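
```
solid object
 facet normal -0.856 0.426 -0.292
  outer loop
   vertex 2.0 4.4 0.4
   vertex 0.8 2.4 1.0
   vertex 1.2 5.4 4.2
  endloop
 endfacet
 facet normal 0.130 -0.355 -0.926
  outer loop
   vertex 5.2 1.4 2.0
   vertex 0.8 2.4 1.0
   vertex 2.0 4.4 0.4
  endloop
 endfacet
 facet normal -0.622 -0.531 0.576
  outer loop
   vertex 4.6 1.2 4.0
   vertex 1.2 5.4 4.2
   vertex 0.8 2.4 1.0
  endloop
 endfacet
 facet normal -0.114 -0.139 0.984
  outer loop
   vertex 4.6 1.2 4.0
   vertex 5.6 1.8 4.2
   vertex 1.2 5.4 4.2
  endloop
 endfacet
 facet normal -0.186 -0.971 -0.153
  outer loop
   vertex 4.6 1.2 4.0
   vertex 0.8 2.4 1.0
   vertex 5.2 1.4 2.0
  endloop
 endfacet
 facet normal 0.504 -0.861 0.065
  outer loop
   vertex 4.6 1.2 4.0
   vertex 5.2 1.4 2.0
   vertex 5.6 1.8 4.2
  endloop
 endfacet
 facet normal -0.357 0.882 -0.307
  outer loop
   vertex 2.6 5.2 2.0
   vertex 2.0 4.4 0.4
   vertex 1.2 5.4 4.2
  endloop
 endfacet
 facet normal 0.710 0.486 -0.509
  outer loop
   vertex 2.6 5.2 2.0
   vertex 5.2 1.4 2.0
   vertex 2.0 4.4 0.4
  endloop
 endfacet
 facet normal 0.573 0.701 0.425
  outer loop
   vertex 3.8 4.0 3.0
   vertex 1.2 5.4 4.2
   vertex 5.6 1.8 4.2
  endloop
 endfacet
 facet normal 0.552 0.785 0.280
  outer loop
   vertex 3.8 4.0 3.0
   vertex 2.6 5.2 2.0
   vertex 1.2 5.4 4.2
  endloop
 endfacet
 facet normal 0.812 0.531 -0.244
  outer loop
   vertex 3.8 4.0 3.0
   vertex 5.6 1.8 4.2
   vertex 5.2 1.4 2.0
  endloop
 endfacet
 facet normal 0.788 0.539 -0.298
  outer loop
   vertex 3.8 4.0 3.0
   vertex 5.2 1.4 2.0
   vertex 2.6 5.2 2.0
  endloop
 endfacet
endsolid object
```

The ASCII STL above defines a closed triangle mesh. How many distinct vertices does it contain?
8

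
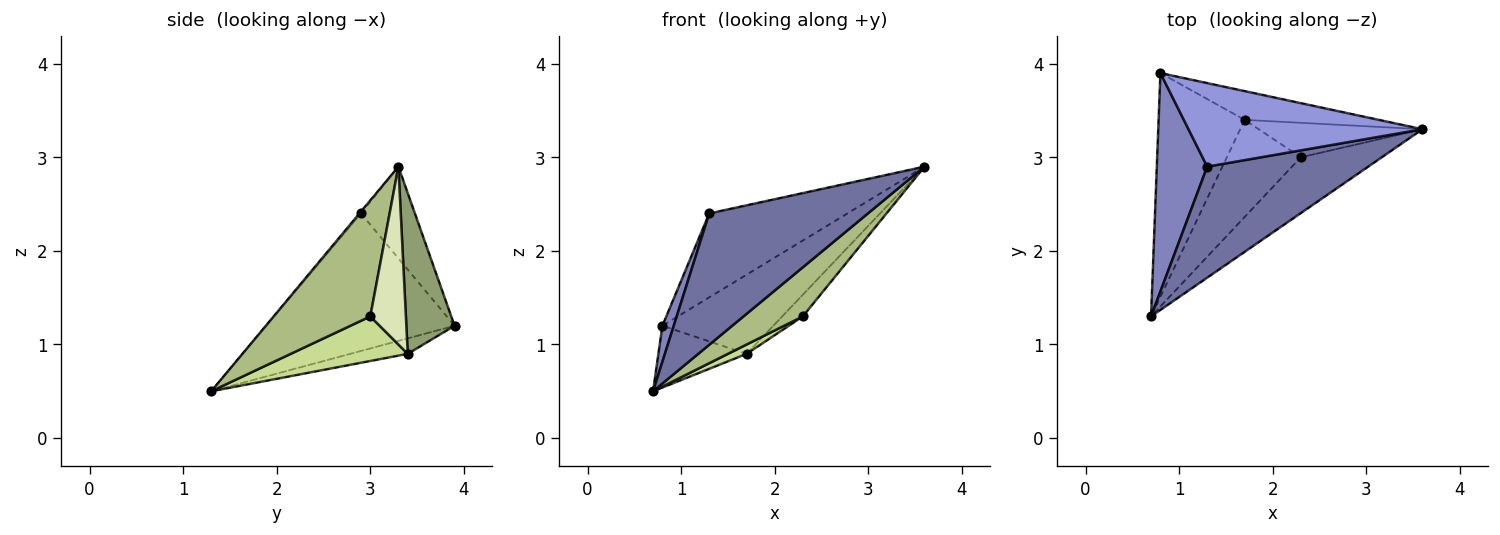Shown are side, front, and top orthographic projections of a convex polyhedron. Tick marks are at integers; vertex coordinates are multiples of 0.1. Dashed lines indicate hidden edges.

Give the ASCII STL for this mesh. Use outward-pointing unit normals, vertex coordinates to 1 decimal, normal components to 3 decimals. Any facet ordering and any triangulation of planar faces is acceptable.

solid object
 facet normal -0.008 -0.764 0.646
  outer loop
   vertex 1.3 2.9 2.4
   vertex 0.7 1.3 0.5
   vertex 3.6 3.3 2.9
  endloop
 endfacet
 facet normal -0.937 -0.056 0.344
  outer loop
   vertex 1.3 2.9 2.4
   vertex 0.8 3.9 1.2
   vertex 0.7 1.3 0.5
  endloop
 endfacet
 facet normal -0.267 0.683 0.680
  outer loop
   vertex 1.3 2.9 2.4
   vertex 3.6 3.3 2.9
   vertex 0.8 3.9 1.2
  endloop
 endfacet
 facet normal -0.171 0.262 -0.950
  outer loop
   vertex 1.7 3.4 0.9
   vertex 0.7 1.3 0.5
   vertex 0.8 3.9 1.2
  endloop
 endfacet
 facet normal 0.378 0.870 -0.316
  outer loop
   vertex 1.7 3.4 0.9
   vertex 0.8 3.9 1.2
   vertex 3.6 3.3 2.9
  endloop
 endfacet
 facet normal 0.733 -0.449 -0.511
  outer loop
   vertex 2.3 3.0 1.3
   vertex 3.6 3.3 2.9
   vertex 0.7 1.3 0.5
  endloop
 endfacet
 facet normal 0.514 -0.082 -0.854
  outer loop
   vertex 2.3 3.0 1.3
   vertex 0.7 1.3 0.5
   vertex 1.7 3.4 0.9
  endloop
 endfacet
 facet normal 0.677 0.392 -0.623
  outer loop
   vertex 2.3 3.0 1.3
   vertex 1.7 3.4 0.9
   vertex 3.6 3.3 2.9
  endloop
 endfacet
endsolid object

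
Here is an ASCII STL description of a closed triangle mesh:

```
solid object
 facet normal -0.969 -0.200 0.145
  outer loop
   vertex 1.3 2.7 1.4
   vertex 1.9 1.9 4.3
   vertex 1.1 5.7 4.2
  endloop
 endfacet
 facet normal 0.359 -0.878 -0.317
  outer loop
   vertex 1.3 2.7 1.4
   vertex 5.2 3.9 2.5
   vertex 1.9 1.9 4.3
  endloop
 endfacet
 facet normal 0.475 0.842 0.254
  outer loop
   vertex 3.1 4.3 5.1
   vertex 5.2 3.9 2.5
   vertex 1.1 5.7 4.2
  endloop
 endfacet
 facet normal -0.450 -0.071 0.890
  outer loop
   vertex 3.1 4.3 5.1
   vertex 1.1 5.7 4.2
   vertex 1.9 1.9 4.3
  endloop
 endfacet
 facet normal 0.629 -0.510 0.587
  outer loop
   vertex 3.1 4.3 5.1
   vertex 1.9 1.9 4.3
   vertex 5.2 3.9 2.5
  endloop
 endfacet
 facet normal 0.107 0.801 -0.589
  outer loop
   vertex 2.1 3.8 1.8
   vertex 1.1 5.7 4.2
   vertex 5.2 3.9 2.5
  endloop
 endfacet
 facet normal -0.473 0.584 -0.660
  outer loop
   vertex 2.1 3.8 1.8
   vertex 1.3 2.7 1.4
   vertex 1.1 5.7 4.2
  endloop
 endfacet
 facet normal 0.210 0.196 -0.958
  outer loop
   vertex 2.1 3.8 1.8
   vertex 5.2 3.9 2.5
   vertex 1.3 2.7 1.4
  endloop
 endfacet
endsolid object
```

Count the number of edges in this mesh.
12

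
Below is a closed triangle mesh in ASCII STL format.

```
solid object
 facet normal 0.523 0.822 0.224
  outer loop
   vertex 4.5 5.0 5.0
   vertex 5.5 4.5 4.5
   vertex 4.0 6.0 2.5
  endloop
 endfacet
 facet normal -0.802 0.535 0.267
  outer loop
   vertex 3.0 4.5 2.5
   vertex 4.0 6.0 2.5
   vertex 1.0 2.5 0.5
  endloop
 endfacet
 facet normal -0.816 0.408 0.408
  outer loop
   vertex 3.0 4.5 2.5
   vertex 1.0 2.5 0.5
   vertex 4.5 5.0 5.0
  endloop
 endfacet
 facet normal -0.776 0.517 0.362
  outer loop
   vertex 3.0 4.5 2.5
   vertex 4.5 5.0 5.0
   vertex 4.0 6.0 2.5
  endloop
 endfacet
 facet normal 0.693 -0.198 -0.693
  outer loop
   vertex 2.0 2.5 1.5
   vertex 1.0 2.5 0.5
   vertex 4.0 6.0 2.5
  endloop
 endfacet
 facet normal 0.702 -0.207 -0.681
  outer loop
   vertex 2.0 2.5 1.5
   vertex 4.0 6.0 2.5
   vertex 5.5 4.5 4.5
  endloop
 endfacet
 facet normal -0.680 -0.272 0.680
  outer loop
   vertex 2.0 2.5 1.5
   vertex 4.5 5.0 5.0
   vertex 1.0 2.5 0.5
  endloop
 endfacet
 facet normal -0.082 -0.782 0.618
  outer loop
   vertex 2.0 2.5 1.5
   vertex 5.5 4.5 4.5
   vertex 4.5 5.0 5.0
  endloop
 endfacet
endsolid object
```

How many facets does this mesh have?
8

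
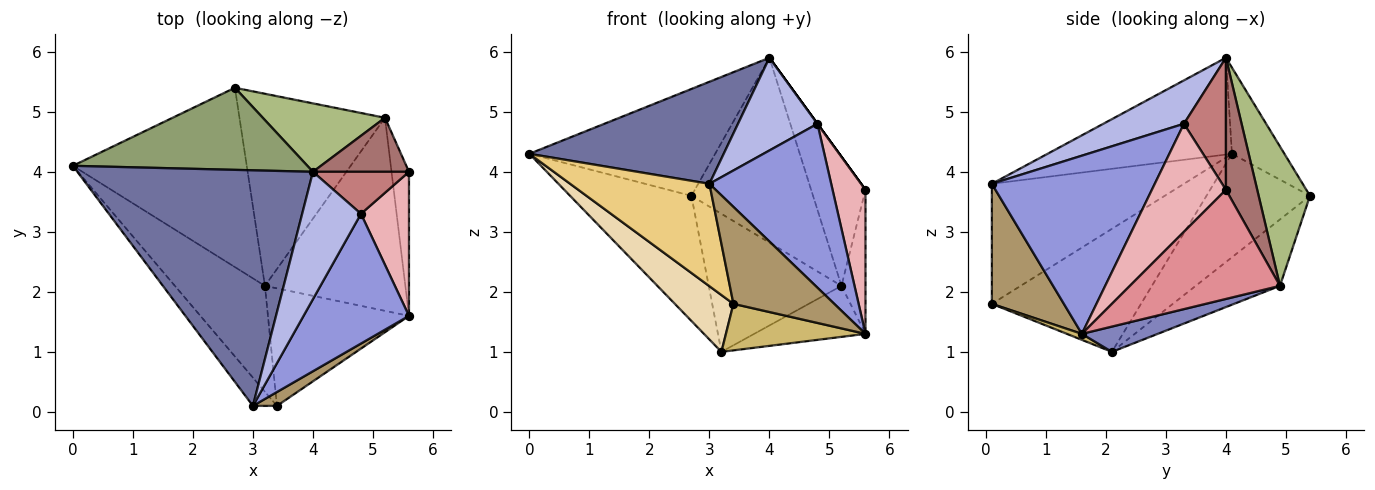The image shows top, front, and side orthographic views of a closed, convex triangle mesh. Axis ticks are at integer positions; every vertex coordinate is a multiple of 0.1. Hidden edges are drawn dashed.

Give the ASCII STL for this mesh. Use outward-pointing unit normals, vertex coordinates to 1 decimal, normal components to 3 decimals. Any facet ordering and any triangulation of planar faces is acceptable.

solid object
 facet normal -0.353 -0.372 0.859
  outer loop
   vertex 4.0 4.0 5.9
   vertex 0.0 4.1 4.3
   vertex 3.0 0.1 3.8
  endloop
 endfacet
 facet normal 0.171 0.252 -0.952
  outer loop
   vertex 3.2 2.1 1.0
   vertex 5.2 4.9 2.1
   vertex 5.6 1.6 1.3
  endloop
 endfacet
 facet normal 0.724 -0.541 0.428
  outer loop
   vertex 4.8 3.3 4.8
   vertex 3.0 0.1 3.8
   vertex 5.6 1.6 1.3
  endloop
 endfacet
 facet normal 0.513 -0.505 0.694
  outer loop
   vertex 4.8 3.3 4.8
   vertex 4.0 4.0 5.9
   vertex 3.0 0.1 3.8
  endloop
 endfacet
 facet normal -0.218 0.774 0.595
  outer loop
   vertex 2.7 5.4 3.6
   vertex 0.0 4.1 4.3
   vertex 4.0 4.0 5.9
  endloop
 endfacet
 facet normal 0.368 0.872 0.323
  outer loop
   vertex 2.7 5.4 3.6
   vertex 4.0 4.0 5.9
   vertex 5.2 4.9 2.1
  endloop
 endfacet
 facet normal -0.439 0.514 -0.737
  outer loop
   vertex 2.7 5.4 3.6
   vertex 3.2 2.1 1.0
   vertex 0.0 4.1 4.3
  endloop
 endfacet
 facet normal -0.347 0.547 -0.761
  outer loop
   vertex 2.7 5.4 3.6
   vertex 5.2 4.9 2.1
   vertex 3.2 2.1 1.0
  endloop
 endfacet
 facet normal 0.577 -0.808 0.115
  outer loop
   vertex 3.4 0.1 1.8
   vertex 5.6 1.6 1.3
   vertex 3.0 0.1 3.8
  endloop
 endfacet
 facet normal 0.040 -0.368 -0.929
  outer loop
   vertex 3.4 0.1 1.8
   vertex 3.2 2.1 1.0
   vertex 5.6 1.6 1.3
  endloop
 endfacet
 facet normal -0.799 -0.579 -0.160
  outer loop
   vertex 3.4 0.1 1.8
   vertex 3.0 0.1 3.8
   vertex 0.0 4.1 4.3
  endloop
 endfacet
 facet normal -0.769 -0.302 -0.563
  outer loop
   vertex 3.4 0.1 1.8
   vertex 0.0 4.1 4.3
   vertex 3.2 2.1 1.0
  endloop
 endfacet
 facet normal 0.469 0.815 0.341
  outer loop
   vertex 5.6 4.0 3.7
   vertex 5.2 4.9 2.1
   vertex 4.0 4.0 5.9
  endloop
 endfacet
 facet normal 0.809 0.000 0.588
  outer loop
   vertex 5.6 4.0 3.7
   vertex 4.0 4.0 5.9
   vertex 4.8 3.3 4.8
  endloop
 endfacet
 facet normal 0.975 0.156 -0.156
  outer loop
   vertex 5.6 4.0 3.7
   vertex 5.6 1.6 1.3
   vertex 5.2 4.9 2.1
  endloop
 endfacet
 facet normal 0.847 -0.376 0.376
  outer loop
   vertex 5.6 4.0 3.7
   vertex 4.8 3.3 4.8
   vertex 5.6 1.6 1.3
  endloop
 endfacet
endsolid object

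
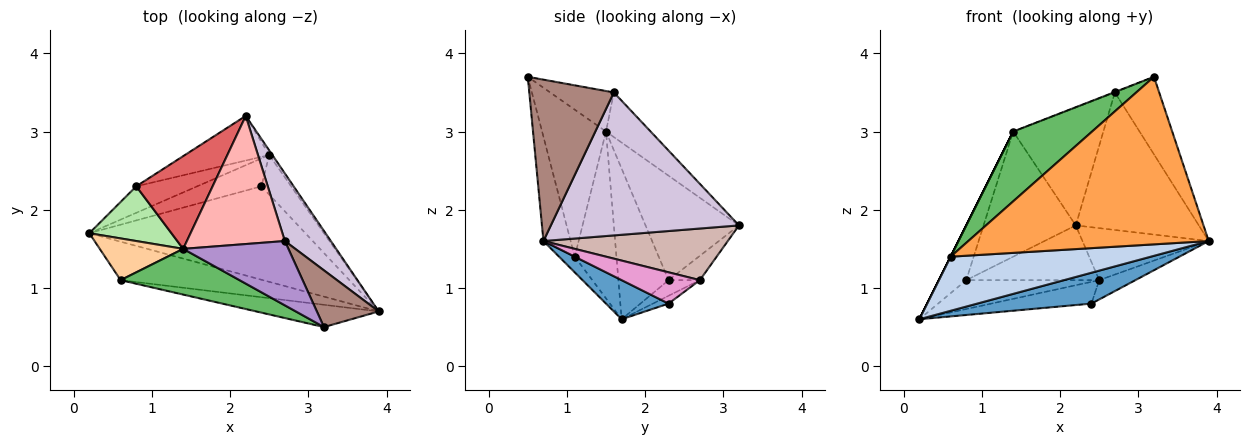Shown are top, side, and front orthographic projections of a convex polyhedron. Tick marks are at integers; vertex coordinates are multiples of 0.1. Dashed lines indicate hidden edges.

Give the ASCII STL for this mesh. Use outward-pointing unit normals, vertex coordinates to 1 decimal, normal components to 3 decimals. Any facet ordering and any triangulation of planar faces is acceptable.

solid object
 facet normal 0.169 -0.309 -0.936
  outer loop
   vertex 2.4 2.3 0.8
   vertex 3.9 0.7 1.6
   vertex 0.2 1.7 0.6
  endloop
 endfacet
 facet normal -0.064 -0.813 -0.578
  outer loop
   vertex 0.6 1.1 1.4
   vertex 0.2 1.7 0.6
   vertex 3.9 0.7 1.6
  endloop
 endfacet
 facet normal -0.111 -0.985 -0.131
  outer loop
   vertex 0.6 1.1 1.4
   vertex 3.9 0.7 1.6
   vertex 3.2 0.5 3.7
  endloop
 endfacet
 facet normal -0.894 0.000 0.447
  outer loop
   vertex 0.6 1.1 1.4
   vertex 1.4 1.5 3.0
   vertex 0.2 1.7 0.6
  endloop
 endfacet
 facet normal -0.561 -0.692 0.454
  outer loop
   vertex 0.6 1.1 1.4
   vertex 3.2 0.5 3.7
   vertex 1.4 1.5 3.0
  endloop
 endfacet
 facet normal -0.792 0.432 0.432
  outer loop
   vertex 0.8 2.3 1.1
   vertex 0.2 1.7 0.6
   vertex 1.4 1.5 3.0
  endloop
 endfacet
 facet normal -0.631 0.623 0.462
  outer loop
   vertex 0.8 2.3 1.1
   vertex 1.4 1.5 3.0
   vertex 2.2 3.2 1.8
  endloop
 endfacet
 facet normal -0.318 0.642 0.698
  outer loop
   vertex 2.7 1.6 3.5
   vertex 2.2 3.2 1.8
   vertex 1.4 1.5 3.0
  endloop
 endfacet
 facet normal -0.359 0.006 0.933
  outer loop
   vertex 2.7 1.6 3.5
   vertex 1.4 1.5 3.0
   vertex 3.2 0.5 3.7
  endloop
 endfacet
 facet normal 0.808 0.529 0.260
  outer loop
   vertex 2.7 1.6 3.5
   vertex 3.9 0.7 1.6
   vertex 2.2 3.2 1.8
  endloop
 endfacet
 facet normal 0.839 0.440 0.321
  outer loop
   vertex 2.7 1.6 3.5
   vertex 3.2 0.5 3.7
   vertex 3.9 0.7 1.6
  endloop
 endfacet
 facet normal 0.824 0.564 -0.050
  outer loop
   vertex 2.5 2.7 1.1
   vertex 2.2 3.2 1.8
   vertex 3.9 0.7 1.6
  endloop
 endfacet
 facet normal 0.687 0.318 -0.653
  outer loop
   vertex 2.5 2.7 1.1
   vertex 3.9 0.7 1.6
   vertex 2.4 2.3 0.8
  endloop
 endfacet
 facet normal -0.179 0.763 -0.622
  outer loop
   vertex 2.5 2.7 1.1
   vertex 0.8 2.3 1.1
   vertex 2.2 3.2 1.8
  endloop
 endfacet
 facet normal -0.096 0.612 -0.785
  outer loop
   vertex 2.5 2.7 1.1
   vertex 2.4 2.3 0.8
   vertex 0.2 1.7 0.6
  endloop
 endfacet
 facet normal -0.171 0.726 -0.666
  outer loop
   vertex 2.5 2.7 1.1
   vertex 0.2 1.7 0.6
   vertex 0.8 2.3 1.1
  endloop
 endfacet
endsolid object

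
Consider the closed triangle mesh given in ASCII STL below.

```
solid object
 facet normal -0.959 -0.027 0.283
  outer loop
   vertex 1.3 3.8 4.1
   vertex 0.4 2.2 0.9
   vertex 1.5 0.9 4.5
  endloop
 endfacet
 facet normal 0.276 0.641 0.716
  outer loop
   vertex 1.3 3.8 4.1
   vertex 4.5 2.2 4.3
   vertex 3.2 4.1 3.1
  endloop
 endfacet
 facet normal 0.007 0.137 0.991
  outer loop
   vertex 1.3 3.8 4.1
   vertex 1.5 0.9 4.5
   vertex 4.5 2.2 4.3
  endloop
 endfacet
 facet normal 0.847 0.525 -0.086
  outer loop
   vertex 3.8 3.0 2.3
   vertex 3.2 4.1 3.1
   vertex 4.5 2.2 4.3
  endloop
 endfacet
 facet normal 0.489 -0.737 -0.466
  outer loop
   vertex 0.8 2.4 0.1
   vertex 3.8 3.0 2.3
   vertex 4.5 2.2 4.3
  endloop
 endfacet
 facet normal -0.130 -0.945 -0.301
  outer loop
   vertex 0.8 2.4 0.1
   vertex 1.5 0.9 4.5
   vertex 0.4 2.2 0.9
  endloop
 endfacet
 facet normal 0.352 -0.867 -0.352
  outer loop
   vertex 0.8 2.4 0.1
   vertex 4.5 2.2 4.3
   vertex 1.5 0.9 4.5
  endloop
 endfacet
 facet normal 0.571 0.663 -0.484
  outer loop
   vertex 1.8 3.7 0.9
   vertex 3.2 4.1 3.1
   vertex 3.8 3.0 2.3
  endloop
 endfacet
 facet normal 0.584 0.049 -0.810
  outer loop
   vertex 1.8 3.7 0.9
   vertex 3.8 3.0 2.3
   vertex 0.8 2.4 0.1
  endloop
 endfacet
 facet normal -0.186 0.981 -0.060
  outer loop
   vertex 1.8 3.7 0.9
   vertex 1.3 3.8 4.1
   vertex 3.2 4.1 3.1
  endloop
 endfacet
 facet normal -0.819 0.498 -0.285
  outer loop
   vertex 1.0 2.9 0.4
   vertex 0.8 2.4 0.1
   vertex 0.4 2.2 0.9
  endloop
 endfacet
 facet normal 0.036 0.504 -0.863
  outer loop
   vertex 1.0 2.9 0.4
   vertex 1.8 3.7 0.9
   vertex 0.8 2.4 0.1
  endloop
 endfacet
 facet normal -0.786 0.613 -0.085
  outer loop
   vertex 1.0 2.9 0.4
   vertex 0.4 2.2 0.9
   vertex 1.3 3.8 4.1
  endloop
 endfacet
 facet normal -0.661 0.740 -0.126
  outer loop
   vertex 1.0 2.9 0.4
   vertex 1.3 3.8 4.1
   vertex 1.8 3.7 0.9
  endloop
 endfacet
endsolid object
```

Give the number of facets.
14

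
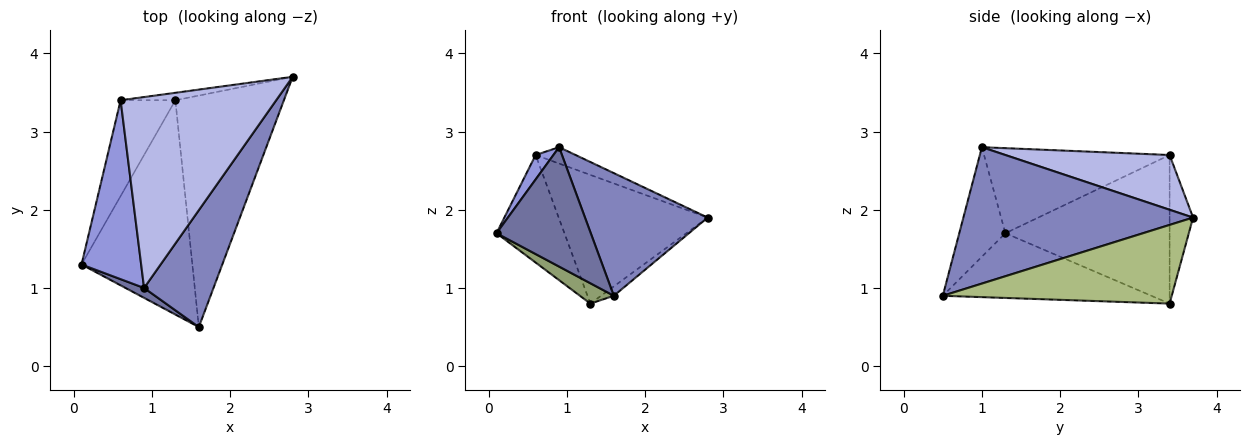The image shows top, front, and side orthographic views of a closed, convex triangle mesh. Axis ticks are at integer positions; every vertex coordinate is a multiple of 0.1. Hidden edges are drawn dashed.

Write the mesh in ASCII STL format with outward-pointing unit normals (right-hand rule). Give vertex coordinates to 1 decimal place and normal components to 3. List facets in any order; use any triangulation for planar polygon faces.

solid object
 facet normal -0.438 -0.896 0.074
  outer loop
   vertex 0.9 1.0 2.8
   vertex 0.1 1.3 1.7
   vertex 1.6 0.5 0.9
  endloop
 endfacet
 facet normal 0.805 -0.430 0.410
  outer loop
   vertex 0.9 1.0 2.8
   vertex 1.6 0.5 0.9
   vertex 2.8 3.7 1.9
  endloop
 endfacet
 facet normal -0.816 -0.078 0.572
  outer loop
   vertex 0.6 3.4 2.7
   vertex 0.1 1.3 1.7
   vertex 0.9 1.0 2.8
  endloop
 endfacet
 facet normal 0.331 0.081 0.940
  outer loop
   vertex 0.6 3.4 2.7
   vertex 0.9 1.0 2.8
   vertex 2.8 3.7 1.9
  endloop
 endfacet
 facet normal -0.503 -0.082 -0.861
  outer loop
   vertex 1.3 3.4 0.8
   vertex 1.6 0.5 0.9
   vertex 0.1 1.3 1.7
  endloop
 endfacet
 facet normal 0.587 0.033 -0.809
  outer loop
   vertex 1.3 3.4 0.8
   vertex 2.8 3.7 1.9
   vertex 1.6 0.5 0.9
  endloop
 endfacet
 facet normal -0.875 0.362 -0.322
  outer loop
   vertex 1.3 3.4 0.8
   vertex 0.1 1.3 1.7
   vertex 0.6 3.4 2.7
  endloop
 endfacet
 facet normal -0.155 0.986 -0.057
  outer loop
   vertex 1.3 3.4 0.8
   vertex 0.6 3.4 2.7
   vertex 2.8 3.7 1.9
  endloop
 endfacet
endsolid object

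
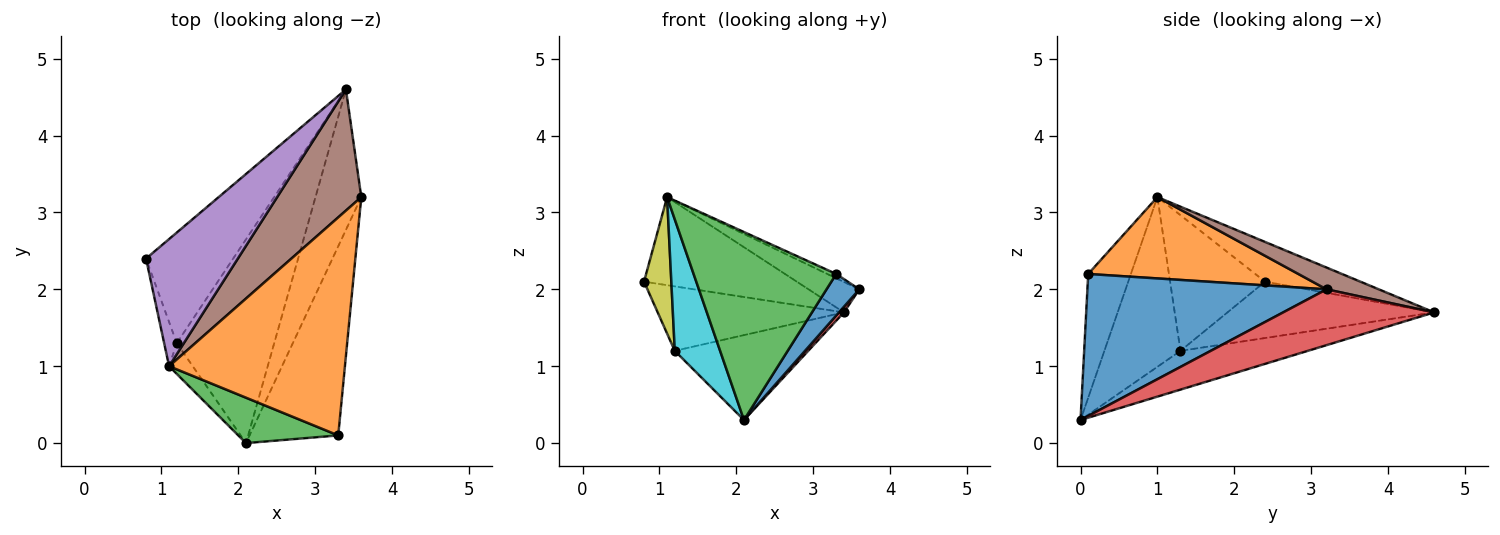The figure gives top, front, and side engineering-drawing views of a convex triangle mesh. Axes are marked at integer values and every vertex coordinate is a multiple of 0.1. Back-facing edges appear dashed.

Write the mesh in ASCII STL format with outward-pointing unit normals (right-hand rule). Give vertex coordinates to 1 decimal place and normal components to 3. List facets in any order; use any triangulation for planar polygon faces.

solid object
 facet normal 0.843 -0.115 -0.526
  outer loop
   vertex 3.3 0.1 2.2
   vertex 2.1 0.0 0.3
   vertex 3.6 3.2 2.0
  endloop
 endfacet
 facet normal 0.420 0.018 0.907
  outer loop
   vertex 3.3 0.1 2.2
   vertex 3.6 3.2 2.0
   vertex 1.1 1.0 3.2
  endloop
 endfacet
 facet normal -0.279 -0.933 0.226
  outer loop
   vertex 3.3 0.1 2.2
   vertex 1.1 1.0 3.2
   vertex 2.1 0.0 0.3
  endloop
 endfacet
 facet normal 0.773 -0.025 -0.634
  outer loop
   vertex 3.4 4.6 1.7
   vertex 3.6 3.2 2.0
   vertex 2.1 0.0 0.3
  endloop
 endfacet
 facet normal -0.335 0.537 0.774
  outer loop
   vertex 3.4 4.6 1.7
   vertex 0.8 2.4 2.1
   vertex 1.1 1.0 3.2
  endloop
 endfacet
 facet normal 0.244 0.236 0.941
  outer loop
   vertex 3.4 4.6 1.7
   vertex 1.1 1.0 3.2
   vertex 3.6 3.2 2.0
  endloop
 endfacet
 facet normal -0.488 0.440 -0.754
  outer loop
   vertex 1.2 1.3 1.2
   vertex 0.8 2.4 2.1
   vertex 3.4 4.6 1.7
  endloop
 endfacet
 facet normal -0.345 0.361 -0.866
  outer loop
   vertex 1.2 1.3 1.2
   vertex 3.4 4.6 1.7
   vertex 2.1 0.0 0.3
  endloop
 endfacet
 facet normal -0.957 -0.275 -0.089
  outer loop
   vertex 1.2 1.3 1.2
   vertex 1.1 1.0 3.2
   vertex 0.8 2.4 2.1
  endloop
 endfacet
 facet normal -0.853 -0.508 -0.119
  outer loop
   vertex 1.2 1.3 1.2
   vertex 2.1 0.0 0.3
   vertex 1.1 1.0 3.2
  endloop
 endfacet
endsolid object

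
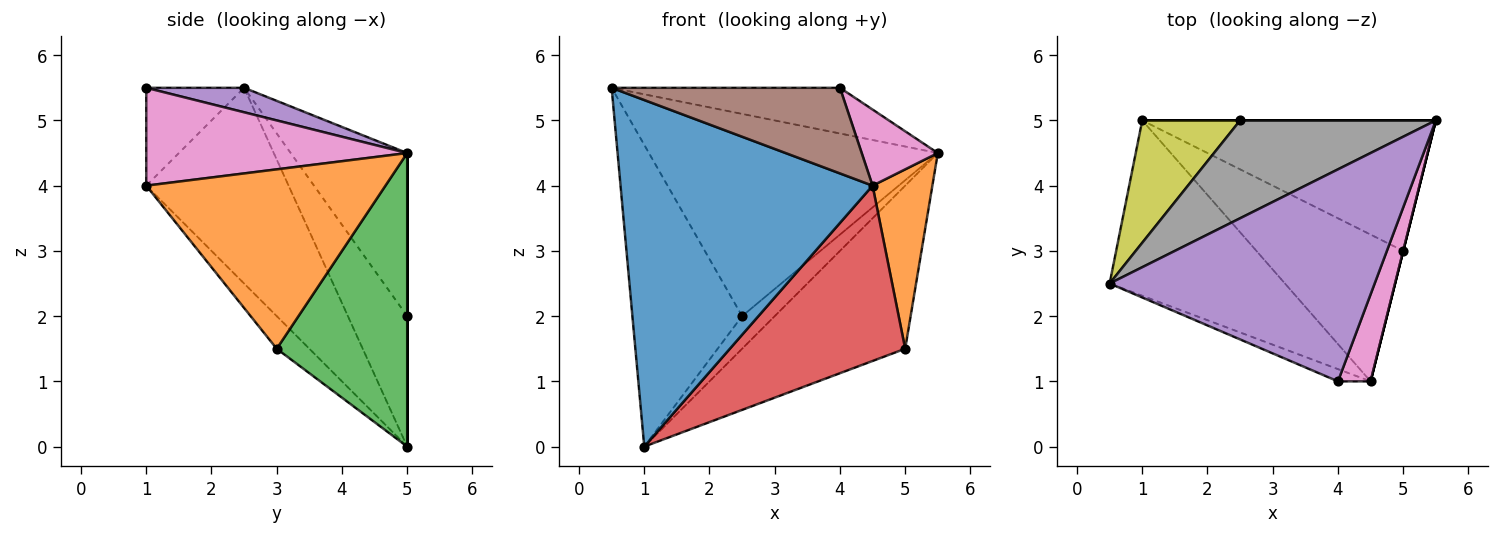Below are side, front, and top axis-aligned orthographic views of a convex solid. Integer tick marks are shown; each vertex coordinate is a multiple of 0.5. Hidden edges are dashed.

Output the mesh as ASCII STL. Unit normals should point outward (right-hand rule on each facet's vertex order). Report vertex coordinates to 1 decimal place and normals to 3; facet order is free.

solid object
 facet normal -0.450 -0.797 -0.403
  outer loop
   vertex 1.0 5.0 0.0
   vertex 4.5 1.0 4.0
   vertex 0.5 2.5 5.5
  endloop
 endfacet
 facet normal 0.970 -0.243 0.000
  outer loop
   vertex 5.0 3.0 1.5
   vertex 5.5 5.0 4.5
   vertex 4.5 1.0 4.0
  endloop
 endfacet
 facet normal 0.530 0.662 -0.530
  outer loop
   vertex 5.0 3.0 1.5
   vertex 1.0 5.0 0.0
   vertex 5.5 5.0 4.5
  endloop
 endfacet
 facet normal -0.141 -0.759 -0.636
  outer loop
   vertex 5.0 3.0 1.5
   vertex 4.5 1.0 4.0
   vertex 1.0 5.0 0.0
  endloop
 endfacet
 facet normal 0.090 0.210 0.974
  outer loop
   vertex 4.0 1.0 5.5
   vertex 5.5 5.0 4.5
   vertex 0.5 2.5 5.5
  endloop
 endfacet
 facet normal -0.391 -0.911 -0.130
  outer loop
   vertex 4.0 1.0 5.5
   vertex 0.5 2.5 5.5
   vertex 4.5 1.0 4.0
  endloop
 endfacet
 facet normal 0.914 -0.267 0.305
  outer loop
   vertex 4.0 1.0 5.5
   vertex 4.5 1.0 4.0
   vertex 5.5 5.0 4.5
  endloop
 endfacet
 facet normal -0.341 0.846 0.409
  outer loop
   vertex 2.5 5.0 2.0
   vertex 0.5 2.5 5.5
   vertex 5.5 5.0 4.5
  endloop
 endfacet
 facet normal -0.448 0.829 0.336
  outer loop
   vertex 2.5 5.0 2.0
   vertex 1.0 5.0 0.0
   vertex 0.5 2.5 5.5
  endloop
 endfacet
 facet normal 0.000 1.000 0.000
  outer loop
   vertex 2.5 5.0 2.0
   vertex 5.5 5.0 4.5
   vertex 1.0 5.0 0.0
  endloop
 endfacet
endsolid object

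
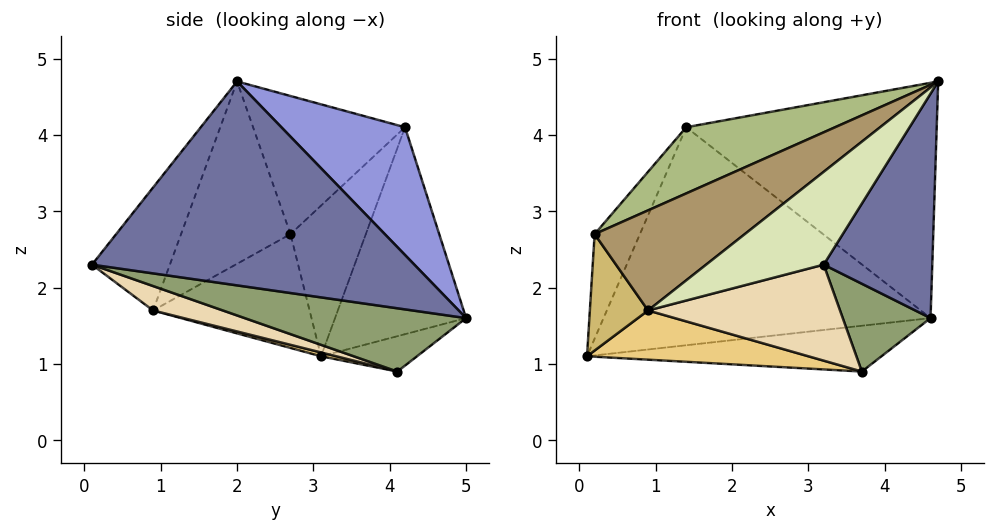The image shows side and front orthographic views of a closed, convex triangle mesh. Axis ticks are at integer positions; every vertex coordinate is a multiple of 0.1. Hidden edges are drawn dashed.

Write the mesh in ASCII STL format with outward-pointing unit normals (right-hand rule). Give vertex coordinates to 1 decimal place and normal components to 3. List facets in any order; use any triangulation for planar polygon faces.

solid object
 facet normal 0.897 -0.302 -0.322
  outer loop
   vertex 3.2 0.1 2.3
   vertex 4.6 5.0 1.6
   vertex 4.7 2.0 4.7
  endloop
 endfacet
 facet normal -0.366 0.914 -0.176
  outer loop
   vertex 1.4 4.2 4.1
   vertex 4.6 5.0 1.6
   vertex 0.1 3.1 1.1
  endloop
 endfacet
 facet normal 0.337 0.682 0.649
  outer loop
   vertex 1.4 4.2 4.1
   vertex 4.7 2.0 4.7
   vertex 4.6 5.0 1.6
  endloop
 endfacet
 facet normal -0.239 0.734 -0.636
  outer loop
   vertex 3.7 4.1 0.9
   vertex 0.1 3.1 1.1
   vertex 4.6 5.0 1.6
  endloop
 endfacet
 facet normal 0.754 -0.299 -0.585
  outer loop
   vertex 3.7 4.1 0.9
   vertex 4.6 5.0 1.6
   vertex 3.2 0.1 2.3
  endloop
 endfacet
 facet normal -0.423 -0.414 0.806
  outer loop
   vertex 0.2 2.7 2.7
   vertex 4.7 2.0 4.7
   vertex 1.4 4.2 4.1
  endloop
 endfacet
 facet normal -0.843 0.507 0.179
  outer loop
   vertex 0.2 2.7 2.7
   vertex 1.4 4.2 4.1
   vertex 0.1 3.1 1.1
  endloop
 endfacet
 facet normal -0.389 -0.588 0.709
  outer loop
   vertex 0.9 0.9 1.7
   vertex 3.2 0.1 2.3
   vertex 4.7 2.0 4.7
  endloop
 endfacet
 facet normal -0.408 -0.559 0.722
  outer loop
   vertex 0.9 0.9 1.7
   vertex 4.7 2.0 4.7
   vertex 0.2 2.7 2.7
  endloop
 endfacet
 facet normal -0.937 -0.348 -0.029
  outer loop
   vertex 0.9 0.9 1.7
   vertex 0.2 2.7 2.7
   vertex 0.1 3.1 1.1
  endloop
 endfacet
 facet normal 0.018 -0.257 -0.966
  outer loop
   vertex 0.9 0.9 1.7
   vertex 0.1 3.1 1.1
   vertex 3.7 4.1 0.9
  endloop
 endfacet
 facet normal 0.124 -0.342 -0.932
  outer loop
   vertex 0.9 0.9 1.7
   vertex 3.7 4.1 0.9
   vertex 3.2 0.1 2.3
  endloop
 endfacet
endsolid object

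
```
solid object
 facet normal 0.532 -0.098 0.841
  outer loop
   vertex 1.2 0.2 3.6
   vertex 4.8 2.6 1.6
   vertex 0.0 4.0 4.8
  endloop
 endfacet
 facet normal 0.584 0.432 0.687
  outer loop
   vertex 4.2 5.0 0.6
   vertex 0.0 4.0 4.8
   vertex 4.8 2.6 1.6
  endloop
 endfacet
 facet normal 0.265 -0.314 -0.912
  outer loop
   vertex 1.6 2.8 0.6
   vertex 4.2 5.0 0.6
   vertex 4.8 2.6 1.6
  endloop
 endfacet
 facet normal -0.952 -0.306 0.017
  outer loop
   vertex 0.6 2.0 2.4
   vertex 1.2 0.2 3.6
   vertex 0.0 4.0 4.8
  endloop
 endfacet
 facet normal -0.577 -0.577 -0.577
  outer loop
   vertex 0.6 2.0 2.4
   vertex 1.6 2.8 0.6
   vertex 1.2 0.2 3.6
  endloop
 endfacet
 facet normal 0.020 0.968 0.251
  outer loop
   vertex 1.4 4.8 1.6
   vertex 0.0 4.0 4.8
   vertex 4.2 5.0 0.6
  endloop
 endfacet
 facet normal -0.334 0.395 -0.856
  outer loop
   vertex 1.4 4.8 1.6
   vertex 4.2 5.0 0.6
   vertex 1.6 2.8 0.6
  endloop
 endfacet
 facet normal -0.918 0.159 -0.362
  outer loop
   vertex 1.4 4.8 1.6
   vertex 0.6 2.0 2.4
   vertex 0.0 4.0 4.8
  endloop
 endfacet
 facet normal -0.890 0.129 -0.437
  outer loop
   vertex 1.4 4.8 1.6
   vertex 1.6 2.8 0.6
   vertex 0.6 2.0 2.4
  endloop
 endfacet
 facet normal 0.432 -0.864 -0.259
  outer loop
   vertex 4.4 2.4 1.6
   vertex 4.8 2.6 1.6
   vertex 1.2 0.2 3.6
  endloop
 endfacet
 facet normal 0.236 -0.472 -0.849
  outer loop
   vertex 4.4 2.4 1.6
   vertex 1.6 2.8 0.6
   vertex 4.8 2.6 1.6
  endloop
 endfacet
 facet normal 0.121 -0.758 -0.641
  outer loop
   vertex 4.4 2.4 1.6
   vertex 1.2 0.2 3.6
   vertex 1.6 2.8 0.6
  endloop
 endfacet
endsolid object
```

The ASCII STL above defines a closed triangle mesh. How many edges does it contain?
18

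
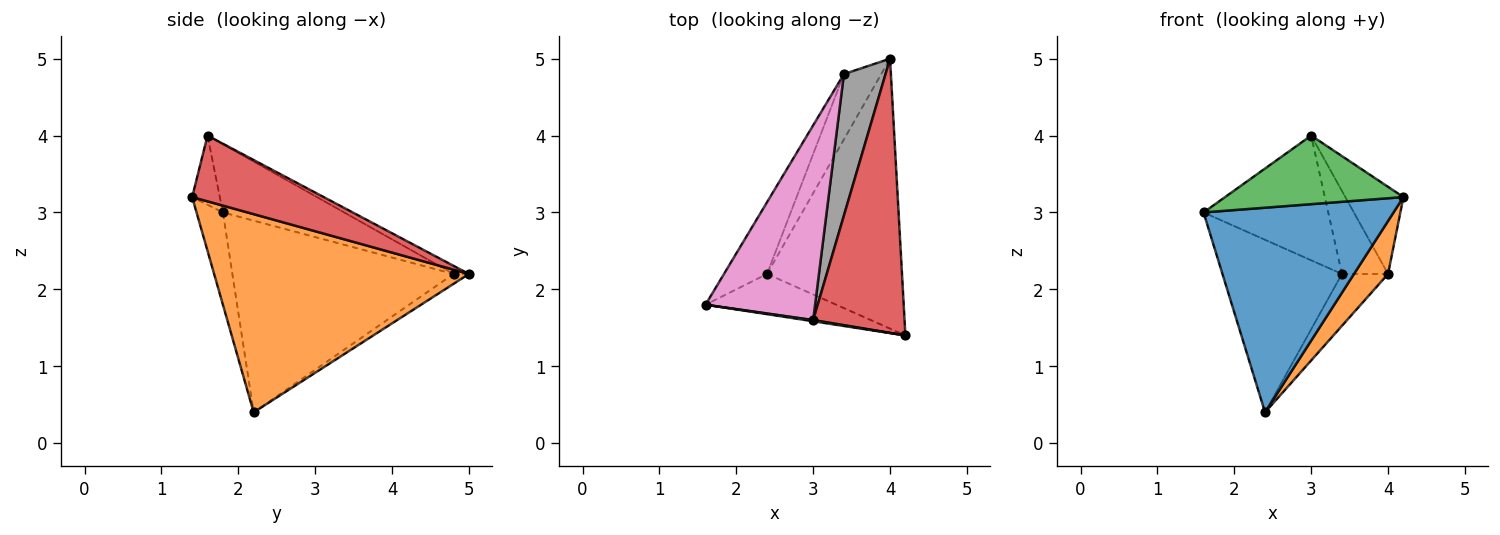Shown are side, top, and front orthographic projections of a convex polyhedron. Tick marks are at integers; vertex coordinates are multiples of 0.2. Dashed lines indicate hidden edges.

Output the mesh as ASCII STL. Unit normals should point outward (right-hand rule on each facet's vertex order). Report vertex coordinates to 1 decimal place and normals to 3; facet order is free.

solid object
 facet normal -0.135 -0.972 -0.191
  outer loop
   vertex 2.4 2.2 0.4
   vertex 4.2 1.4 3.2
   vertex 1.6 1.8 3.0
  endloop
 endfacet
 facet normal 0.822 -0.110 -0.559
  outer loop
   vertex 2.4 2.2 0.4
   vertex 4.0 5.0 2.2
   vertex 4.2 1.4 3.2
  endloop
 endfacet
 facet normal -0.153 -0.988 0.017
  outer loop
   vertex 3.0 1.6 4.0
   vertex 1.6 1.8 3.0
   vertex 4.2 1.4 3.2
  endloop
 endfacet
 facet normal 0.566 0.250 0.786
  outer loop
   vertex 3.0 1.6 4.0
   vertex 4.2 1.4 3.2
   vertex 4.0 5.0 2.2
  endloop
 endfacet
 facet normal -0.863 0.466 -0.194
  outer loop
   vertex 3.4 4.8 2.2
   vertex 2.4 2.2 0.4
   vertex 1.6 1.8 3.0
  endloop
 endfacet
 facet normal -0.203 0.609 -0.767
  outer loop
   vertex 3.4 4.8 2.2
   vertex 4.0 5.0 2.2
   vertex 2.4 2.2 0.4
  endloop
 endfacet
 facet normal -0.464 0.478 0.746
  outer loop
   vertex 3.4 4.8 2.2
   vertex 1.6 1.8 3.0
   vertex 3.0 1.6 4.0
  endloop
 endfacet
 facet normal -0.166 0.499 0.850
  outer loop
   vertex 3.4 4.8 2.2
   vertex 3.0 1.6 4.0
   vertex 4.0 5.0 2.2
  endloop
 endfacet
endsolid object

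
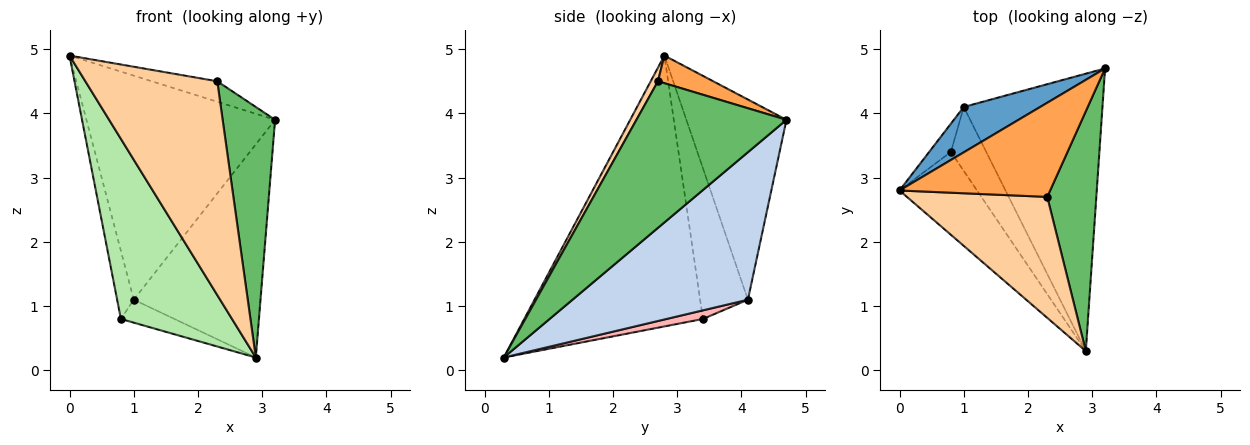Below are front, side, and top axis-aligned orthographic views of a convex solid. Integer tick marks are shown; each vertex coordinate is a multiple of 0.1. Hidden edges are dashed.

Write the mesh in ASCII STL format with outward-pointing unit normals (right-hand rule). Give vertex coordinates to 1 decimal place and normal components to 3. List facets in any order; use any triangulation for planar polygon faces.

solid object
 facet normal -0.461 0.870 0.176
  outer loop
   vertex 1.0 4.1 1.1
   vertex 0.0 2.8 4.9
   vertex 3.2 4.7 3.9
  endloop
 endfacet
 facet normal 0.645 0.466 -0.606
  outer loop
   vertex 1.0 4.1 1.1
   vertex 3.2 4.7 3.9
   vertex 2.9 0.3 0.2
  endloop
 endfacet
 facet normal 0.176 0.209 0.962
  outer loop
   vertex 2.3 2.7 4.5
   vertex 3.2 4.7 3.9
   vertex 0.0 2.8 4.9
  endloop
 endfacet
 facet normal 0.048 -0.869 0.492
  outer loop
   vertex 2.3 2.7 4.5
   vertex 0.0 2.8 4.9
   vertex 2.9 0.3 0.2
  endloop
 endfacet
 facet normal 0.900 -0.315 0.301
  outer loop
   vertex 2.3 2.7 4.5
   vertex 2.9 0.3 0.2
   vertex 3.2 4.7 3.9
  endloop
 endfacet
 facet normal -0.825 -0.513 -0.236
  outer loop
   vertex 0.8 3.4 0.8
   vertex 2.9 0.3 0.2
   vertex 0.0 2.8 4.9
  endloop
 endfacet
 facet normal -0.936 0.325 -0.135
  outer loop
   vertex 0.8 3.4 0.8
   vertex 0.0 2.8 4.9
   vertex 1.0 4.1 1.1
  endloop
 endfacet
 facet normal 0.224 0.329 -0.917
  outer loop
   vertex 0.8 3.4 0.8
   vertex 1.0 4.1 1.1
   vertex 2.9 0.3 0.2
  endloop
 endfacet
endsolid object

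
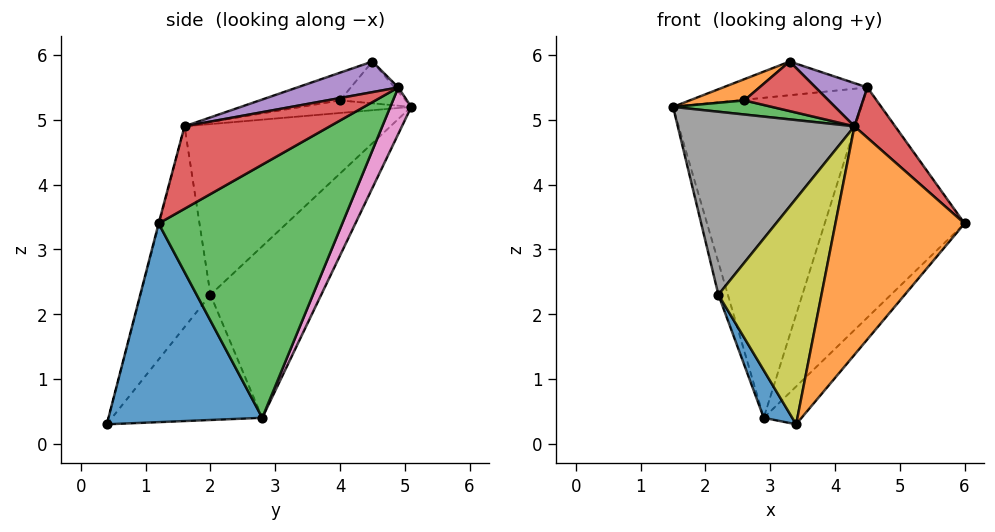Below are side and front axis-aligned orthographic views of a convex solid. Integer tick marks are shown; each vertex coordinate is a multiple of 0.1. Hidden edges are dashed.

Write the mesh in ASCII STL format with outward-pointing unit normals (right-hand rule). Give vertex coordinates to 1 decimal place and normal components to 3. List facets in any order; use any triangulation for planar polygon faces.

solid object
 facet normal 0.730 0.180 -0.659
  outer loop
   vertex 2.9 2.8 0.4
   vertex 6.0 1.2 3.4
   vertex 3.4 0.4 0.3
  endloop
 endfacet
 facet normal -0.004 -0.967 0.253
  outer loop
   vertex 4.3 1.6 4.9
   vertex 3.4 0.4 0.3
   vertex 6.0 1.2 3.4
  endloop
 endfacet
 facet normal 0.712 0.542 -0.447
  outer loop
   vertex 4.5 4.9 5.5
   vertex 6.0 1.2 3.4
   vertex 2.9 2.8 0.4
  endloop
 endfacet
 facet normal 0.628 -0.176 0.758
  outer loop
   vertex 4.5 4.9 5.5
   vertex 4.3 1.6 4.9
   vertex 6.0 1.2 3.4
  endloop
 endfacet
 facet normal 0.366 -0.188 0.911
  outer loop
   vertex 4.5 4.9 5.5
   vertex 3.3 4.5 5.9
   vertex 4.3 1.6 4.9
  endloop
 endfacet
 facet normal -0.019 0.735 0.678
  outer loop
   vertex 4.5 4.9 5.5
   vertex 1.5 5.1 5.2
   vertex 3.3 4.5 5.9
  endloop
 endfacet
 facet normal 0.101 0.908 -0.406
  outer loop
   vertex 4.5 4.9 5.5
   vertex 2.9 2.8 0.4
   vertex 1.5 5.1 5.2
  endloop
 endfacet
 facet normal -0.675 -0.579 0.456
  outer loop
   vertex 2.2 2.0 2.3
   vertex 4.3 1.6 4.9
   vertex 1.5 5.1 5.2
  endloop
 endfacet
 facet normal -0.533 -0.787 0.310
  outer loop
   vertex 2.2 2.0 2.3
   vertex 3.4 0.4 0.3
   vertex 4.3 1.6 4.9
  endloop
 endfacet
 facet normal -0.946 0.081 -0.315
  outer loop
   vertex 2.2 2.0 2.3
   vertex 1.5 5.1 5.2
   vertex 2.9 2.8 0.4
  endloop
 endfacet
 facet normal -0.899 -0.171 -0.403
  outer loop
   vertex 2.2 2.0 2.3
   vertex 2.9 2.8 0.4
   vertex 3.4 0.4 0.3
  endloop
 endfacet
 facet normal -0.441 -0.366 0.819
  outer loop
   vertex 2.6 4.0 5.3
   vertex 3.3 4.5 5.9
   vertex 1.5 5.1 5.2
  endloop
 endfacet
 facet normal -0.569 -0.511 0.644
  outer loop
   vertex 2.6 4.0 5.3
   vertex 1.5 5.1 5.2
   vertex 4.3 1.6 4.9
  endloop
 endfacet
 facet normal -0.400 -0.419 0.815
  outer loop
   vertex 2.6 4.0 5.3
   vertex 4.3 1.6 4.9
   vertex 3.3 4.5 5.9
  endloop
 endfacet
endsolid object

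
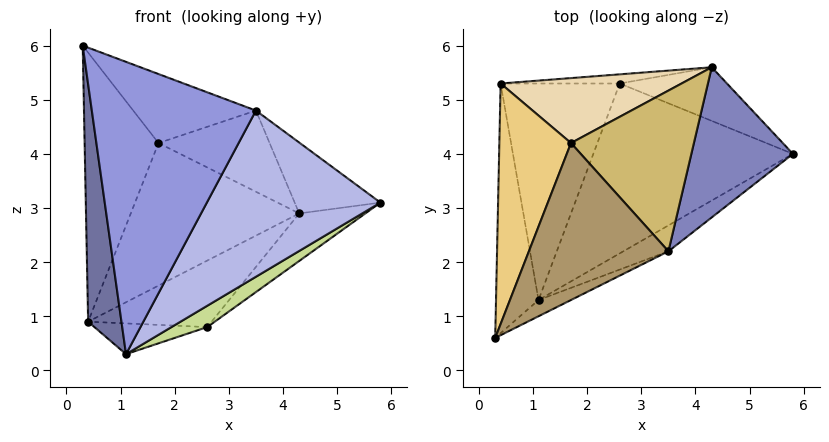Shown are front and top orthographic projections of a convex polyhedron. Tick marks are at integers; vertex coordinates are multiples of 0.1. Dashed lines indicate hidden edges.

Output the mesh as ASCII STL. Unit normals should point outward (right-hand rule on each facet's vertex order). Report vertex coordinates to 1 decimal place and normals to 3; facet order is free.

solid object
 facet normal -0.977 -0.148 -0.155
  outer loop
   vertex 0.4 5.3 0.9
   vertex 1.1 1.3 0.3
   vertex 0.3 0.6 6.0
  endloop
 endfacet
 facet normal 0.317 0.405 0.858
  outer loop
   vertex 3.5 2.2 4.8
   vertex 5.8 4.0 3.1
   vertex 4.3 5.6 2.9
  endloop
 endfacet
 facet normal 0.432 -0.901 -0.050
  outer loop
   vertex 3.5 2.2 4.8
   vertex 0.3 0.6 6.0
   vertex 1.1 1.3 0.3
  endloop
 endfacet
 facet normal 0.550 -0.825 -0.129
  outer loop
   vertex 3.5 2.2 4.8
   vertex 1.1 1.3 0.3
   vertex 5.8 4.0 3.1
  endloop
 endfacet
 facet normal 0.628 0.516 -0.582
  outer loop
   vertex 2.6 5.3 0.8
   vertex 4.3 5.6 2.9
   vertex 5.8 4.0 3.1
  endloop
 endfacet
 facet normal -0.006 0.991 -0.136
  outer loop
   vertex 2.6 5.3 0.8
   vertex 0.4 5.3 0.9
   vertex 4.3 5.6 2.9
  endloop
 endfacet
 facet normal 0.552 -0.104 -0.827
  outer loop
   vertex 2.6 5.3 0.8
   vertex 5.8 4.0 3.1
   vertex 1.1 1.3 0.3
  endloop
 endfacet
 facet normal -0.045 0.140 -0.989
  outer loop
   vertex 2.6 5.3 0.8
   vertex 1.1 1.3 0.3
   vertex 0.4 5.3 0.9
  endloop
 endfacet
 facet normal 0.141 0.398 0.906
  outer loop
   vertex 1.7 4.2 4.2
   vertex 0.3 0.6 6.0
   vertex 3.5 2.2 4.8
  endloop
 endfacet
 facet normal 0.199 0.442 0.875
  outer loop
   vertex 1.7 4.2 4.2
   vertex 3.5 2.2 4.8
   vertex 4.3 5.6 2.9
  endloop
 endfacet
 facet normal -0.728 0.512 0.457
  outer loop
   vertex 1.7 4.2 4.2
   vertex 0.4 5.3 0.9
   vertex 0.3 0.6 6.0
  endloop
 endfacet
 facet normal -0.272 0.876 0.399
  outer loop
   vertex 1.7 4.2 4.2
   vertex 4.3 5.6 2.9
   vertex 0.4 5.3 0.9
  endloop
 endfacet
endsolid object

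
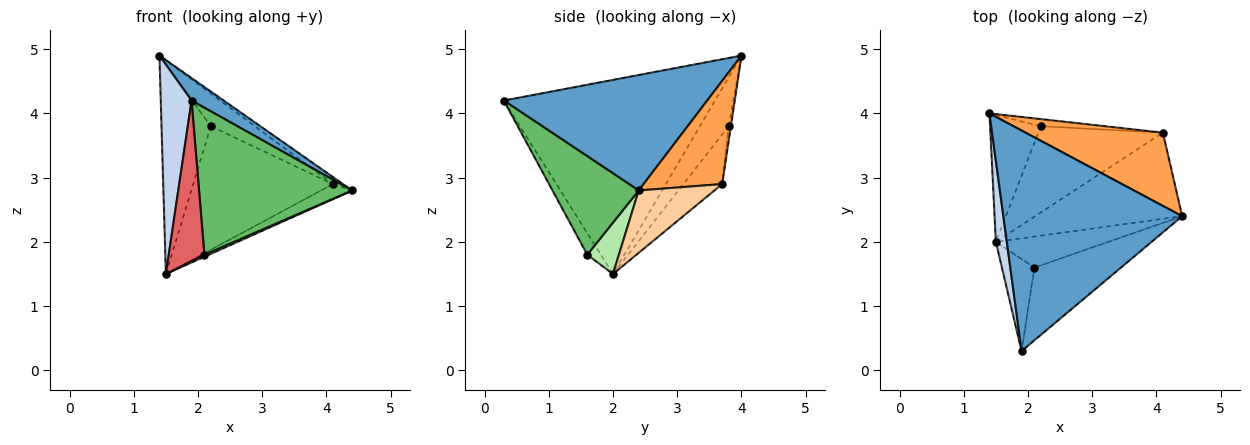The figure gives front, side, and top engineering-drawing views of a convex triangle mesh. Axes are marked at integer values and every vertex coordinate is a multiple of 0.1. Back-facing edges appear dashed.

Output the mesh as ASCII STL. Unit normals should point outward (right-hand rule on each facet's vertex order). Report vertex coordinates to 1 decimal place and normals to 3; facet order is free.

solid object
 facet normal 0.540 -0.085 0.837
  outer loop
   vertex 1.9 0.3 4.2
   vertex 4.4 2.4 2.8
   vertex 1.4 4.0 4.9
  endloop
 endfacet
 facet normal -0.988 -0.144 0.056
  outer loop
   vertex 1.5 2.0 1.5
   vertex 1.9 0.3 4.2
   vertex 1.4 4.0 4.9
  endloop
 endfacet
 facet normal 0.599 0.077 0.797
  outer loop
   vertex 4.1 3.7 2.9
   vertex 1.4 4.0 4.9
   vertex 4.4 2.4 2.8
  endloop
 endfacet
 facet normal 0.386 0.159 -0.909
  outer loop
   vertex 4.1 3.7 2.9
   vertex 4.4 2.4 2.8
   vertex 1.5 2.0 1.5
  endloop
 endfacet
 facet normal 0.450 -0.800 -0.396
  outer loop
   vertex 2.1 1.6 1.8
   vertex 4.4 2.4 2.8
   vertex 1.9 0.3 4.2
  endloop
 endfacet
 facet normal 0.415 -0.058 -0.908
  outer loop
   vertex 2.1 1.6 1.8
   vertex 1.5 2.0 1.5
   vertex 4.4 2.4 2.8
  endloop
 endfacet
 facet normal -0.313 -0.824 -0.472
  outer loop
   vertex 2.1 1.6 1.8
   vertex 1.9 0.3 4.2
   vertex 1.5 2.0 1.5
  endloop
 endfacet
 facet normal -0.446 0.766 -0.464
  outer loop
   vertex 2.2 3.8 3.8
   vertex 1.5 2.0 1.5
   vertex 1.4 4.0 4.9
  endloop
 endfacet
 facet normal -0.050 0.976 -0.214
  outer loop
   vertex 2.2 3.8 3.8
   vertex 1.4 4.0 4.9
   vertex 4.1 3.7 2.9
  endloop
 endfacet
 facet normal -0.222 0.799 -0.558
  outer loop
   vertex 2.2 3.8 3.8
   vertex 4.1 3.7 2.9
   vertex 1.5 2.0 1.5
  endloop
 endfacet
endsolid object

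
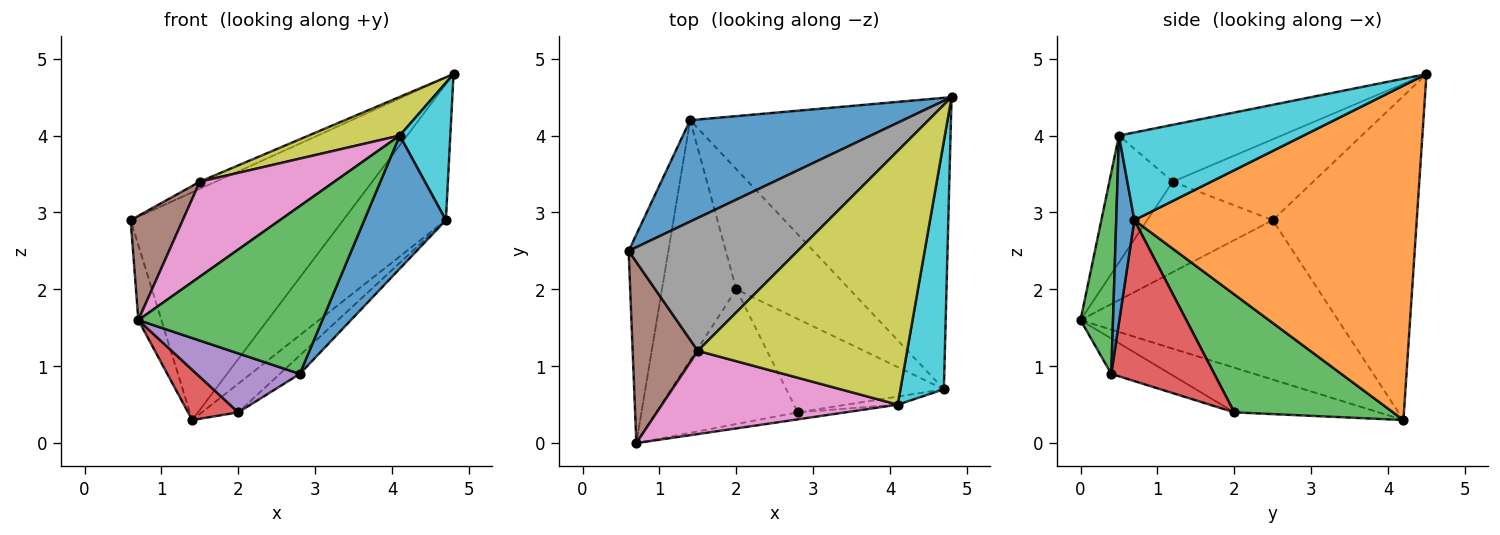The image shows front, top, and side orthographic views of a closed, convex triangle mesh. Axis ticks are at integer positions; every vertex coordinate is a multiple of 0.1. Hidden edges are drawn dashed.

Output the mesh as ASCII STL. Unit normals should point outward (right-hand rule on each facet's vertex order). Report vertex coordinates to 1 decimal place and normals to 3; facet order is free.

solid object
 facet normal -0.526 0.777 0.346
  outer loop
   vertex 1.4 4.2 0.3
   vertex 0.6 2.5 2.9
   vertex 4.8 4.5 4.8
  endloop
 endfacet
 facet normal -0.967 0.087 -0.241
  outer loop
   vertex 1.4 4.2 0.3
   vertex 0.7 0.0 1.6
   vertex 0.6 2.5 2.9
  endloop
 endfacet
 facet normal 0.174 -0.984 -0.041
  outer loop
   vertex 4.1 0.5 4.0
   vertex 0.7 0.0 1.6
   vertex 2.8 0.4 0.9
  endloop
 endfacet
 facet normal -0.507 -0.177 -0.844
  outer loop
   vertex 2.0 2.0 0.4
   vertex 0.7 0.0 1.6
   vertex 1.4 4.2 0.3
  endloop
 endfacet
 facet normal -0.223 -0.391 -0.893
  outer loop
   vertex 2.0 2.0 0.4
   vertex 2.8 0.4 0.9
   vertex 0.7 0.0 1.6
  endloop
 endfacet
 facet normal -0.769 -0.319 0.554
  outer loop
   vertex 1.5 1.2 3.4
   vertex 0.6 2.5 2.9
   vertex 0.7 0.0 1.6
  endloop
 endfacet
 facet normal -0.334 -0.709 0.621
  outer loop
   vertex 1.5 1.2 3.4
   vertex 0.7 0.0 1.6
   vertex 4.1 0.5 4.0
  endloop
 endfacet
 facet normal -0.431 0.048 0.901
  outer loop
   vertex 1.5 1.2 3.4
   vertex 4.8 4.5 4.8
   vertex 0.6 2.5 2.9
  endloop
 endfacet
 facet normal -0.260 -0.146 0.955
  outer loop
   vertex 1.5 1.2 3.4
   vertex 4.1 0.5 4.0
   vertex 4.8 4.5 4.8
  endloop
 endfacet
 facet normal 0.870 -0.239 0.431
  outer loop
   vertex 4.7 0.7 2.9
   vertex 4.8 4.5 4.8
   vertex 4.1 0.5 4.0
  endloop
 endfacet
 facet normal 0.216 -0.975 -0.059
  outer loop
   vertex 4.7 0.7 2.9
   vertex 4.1 0.5 4.0
   vertex 2.8 0.4 0.9
  endloop
 endfacet
 facet normal 0.758 0.276 -0.591
  outer loop
   vertex 4.7 0.7 2.9
   vertex 1.4 4.2 0.3
   vertex 4.8 4.5 4.8
  endloop
 endfacet
 facet normal 0.711 0.163 -0.684
  outer loop
   vertex 4.7 0.7 2.9
   vertex 2.0 2.0 0.4
   vertex 1.4 4.2 0.3
  endloop
 endfacet
 facet normal 0.708 0.137 -0.693
  outer loop
   vertex 4.7 0.7 2.9
   vertex 2.8 0.4 0.9
   vertex 2.0 2.0 0.4
  endloop
 endfacet
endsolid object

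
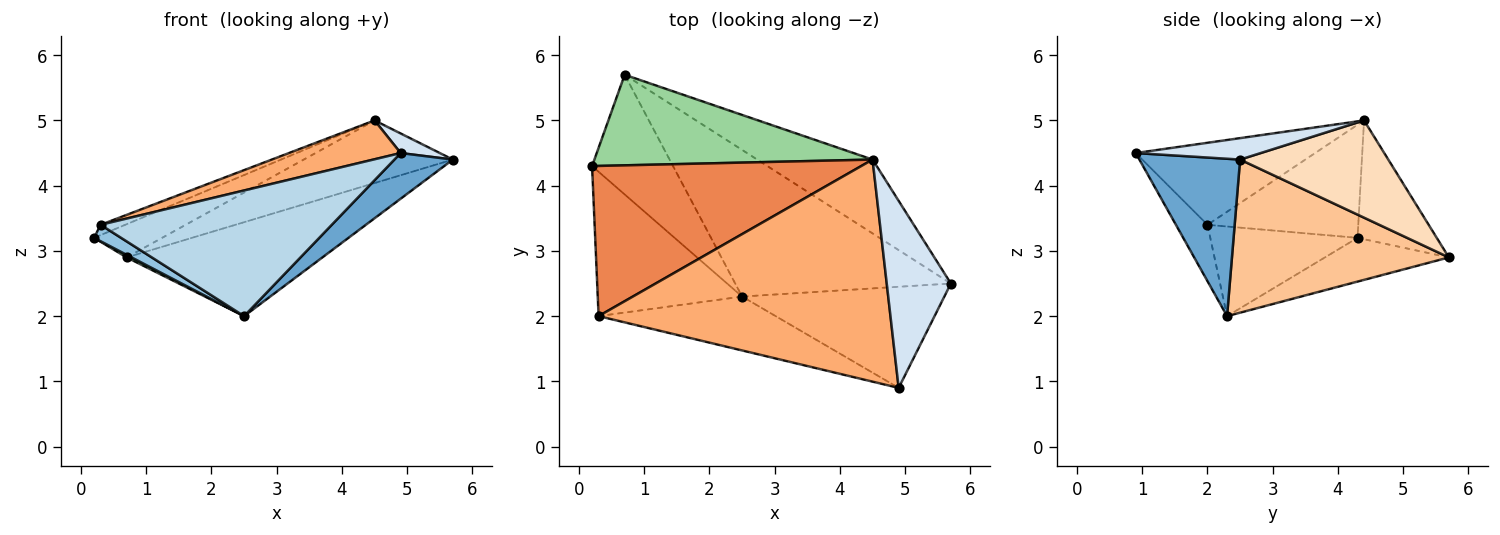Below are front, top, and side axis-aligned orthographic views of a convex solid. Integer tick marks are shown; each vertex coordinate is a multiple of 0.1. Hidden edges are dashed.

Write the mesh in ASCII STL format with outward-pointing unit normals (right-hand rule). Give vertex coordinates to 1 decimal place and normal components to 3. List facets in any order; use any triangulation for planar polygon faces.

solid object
 facet normal 0.579 -0.336 -0.743
  outer loop
   vertex 2.5 2.3 2.0
   vertex 5.7 2.5 4.4
   vertex 4.9 0.9 4.5
  endloop
 endfacet
 facet normal -0.525 -0.096 -0.846
  outer loop
   vertex 0.3 2.0 3.4
   vertex 0.2 4.3 3.2
   vertex 2.5 2.3 2.0
  endloop
 endfacet
 facet normal -0.125 -0.912 -0.391
  outer loop
   vertex 0.3 2.0 3.4
   vertex 2.5 2.3 2.0
   vertex 4.9 0.9 4.5
  endloop
 endfacet
 facet normal 0.316 -0.099 0.944
  outer loop
   vertex 4.5 4.4 5.0
   vertex 4.9 0.9 4.5
   vertex 5.7 2.5 4.4
  endloop
 endfacet
 facet normal -0.387 0.063 0.920
  outer loop
   vertex 4.5 4.4 5.0
   vertex 0.2 4.3 3.2
   vertex 0.3 2.0 3.4
  endloop
 endfacet
 facet normal -0.267 -0.166 0.949
  outer loop
   vertex 4.5 4.4 5.0
   vertex 0.3 2.0 3.4
   vertex 4.9 0.9 4.5
  endloop
 endfacet
 facet normal 0.513 0.463 -0.723
  outer loop
   vertex 0.7 5.7 2.9
   vertex 5.7 2.5 4.4
   vertex 2.5 2.3 2.0
  endloop
 endfacet
 facet normal 0.541 0.544 -0.642
  outer loop
   vertex 0.7 5.7 2.9
   vertex 4.5 4.4 5.0
   vertex 5.7 2.5 4.4
  endloop
 endfacet
 facet normal -0.475 -0.019 -0.880
  outer loop
   vertex 0.7 5.7 2.9
   vertex 2.5 2.3 2.0
   vertex 0.2 4.3 3.2
  endloop
 endfacet
 facet normal -0.372 0.320 0.871
  outer loop
   vertex 0.7 5.7 2.9
   vertex 0.2 4.3 3.2
   vertex 4.5 4.4 5.0
  endloop
 endfacet
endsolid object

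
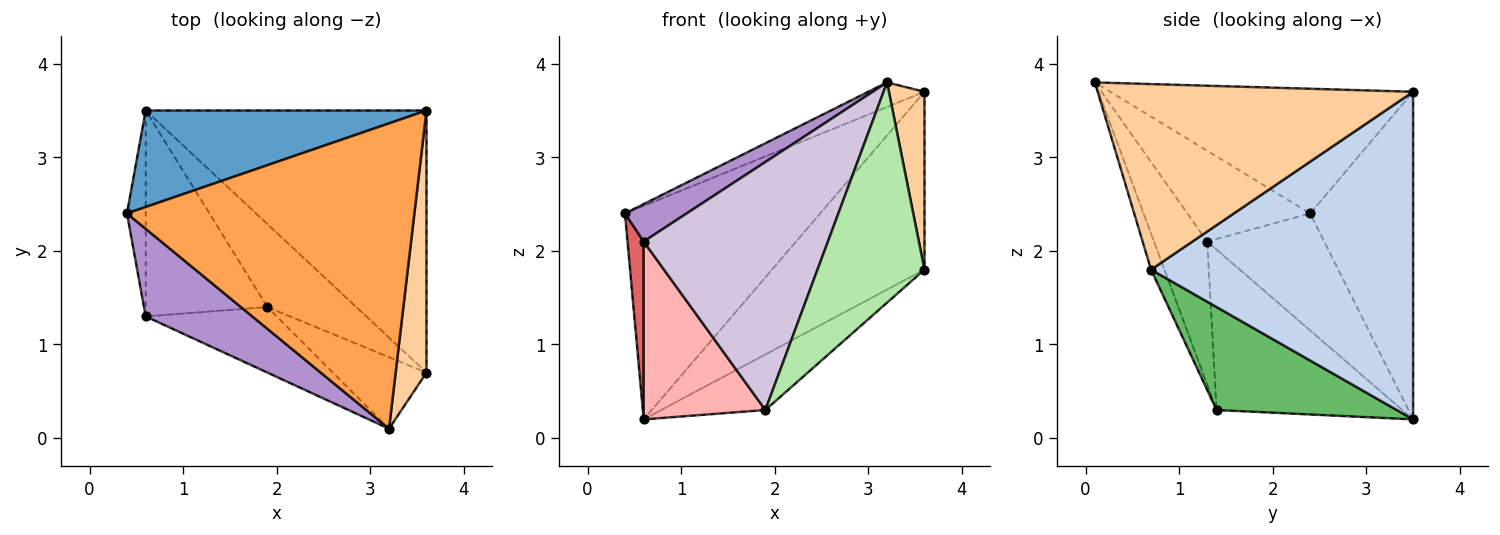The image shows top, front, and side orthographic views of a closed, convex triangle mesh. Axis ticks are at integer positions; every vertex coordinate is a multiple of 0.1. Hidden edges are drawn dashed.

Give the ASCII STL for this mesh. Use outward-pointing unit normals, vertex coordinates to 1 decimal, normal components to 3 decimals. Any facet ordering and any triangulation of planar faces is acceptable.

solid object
 facet normal -0.433 0.821 0.371
  outer loop
   vertex 0.6 3.5 0.2
   vertex 0.4 2.4 2.4
   vertex 3.6 3.5 3.7
  endloop
 endfacet
 facet normal 0.695 0.404 -0.595
  outer loop
   vertex 0.6 3.5 0.2
   vertex 3.6 3.5 3.7
   vertex 3.6 0.7 1.8
  endloop
 endfacet
 facet normal -0.397 0.074 0.915
  outer loop
   vertex 3.2 0.1 3.8
   vertex 3.6 3.5 3.7
   vertex 0.4 2.4 2.4
  endloop
 endfacet
 facet normal 0.980 -0.111 0.163
  outer loop
   vertex 3.2 0.1 3.8
   vertex 3.6 0.7 1.8
   vertex 3.6 3.5 3.7
  endloop
 endfacet
 facet normal 0.693 0.401 -0.599
  outer loop
   vertex 1.9 1.4 0.3
   vertex 0.6 3.5 0.2
   vertex 3.6 0.7 1.8
  endloop
 endfacet
 facet normal -0.118 -0.944 -0.307
  outer loop
   vertex 1.9 1.4 0.3
   vertex 3.6 0.7 1.8
   vertex 3.2 0.1 3.8
  endloop
 endfacet
 facet normal -0.978 -0.135 -0.157
  outer loop
   vertex 0.6 1.3 2.1
   vertex 0.4 2.4 2.4
   vertex 0.6 3.5 0.2
  endloop
 endfacet
 facet normal -0.706 -0.463 -0.536
  outer loop
   vertex 0.6 1.3 2.1
   vertex 0.6 3.5 0.2
   vertex 1.9 1.4 0.3
  endloop
 endfacet
 facet normal -0.616 -0.310 0.724
  outer loop
   vertex 0.6 1.3 2.1
   vertex 3.2 0.1 3.8
   vertex 0.4 2.4 2.4
  endloop
 endfacet
 facet normal -0.269 -0.931 -0.246
  outer loop
   vertex 0.6 1.3 2.1
   vertex 1.9 1.4 0.3
   vertex 3.2 0.1 3.8
  endloop
 endfacet
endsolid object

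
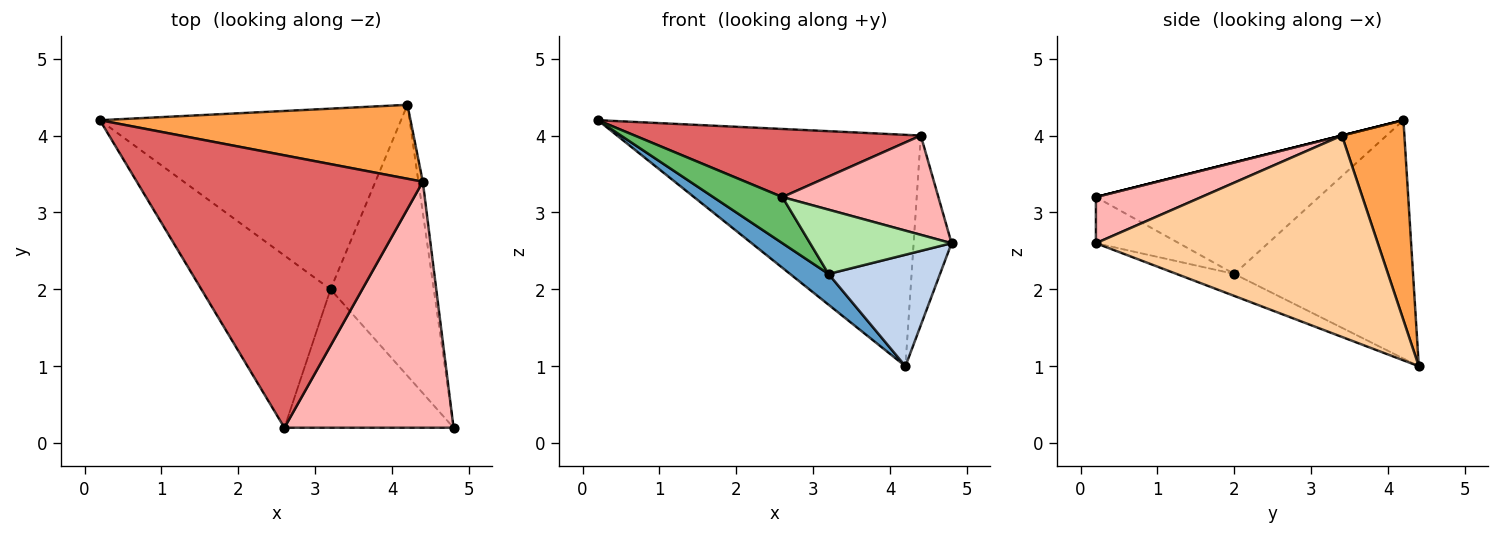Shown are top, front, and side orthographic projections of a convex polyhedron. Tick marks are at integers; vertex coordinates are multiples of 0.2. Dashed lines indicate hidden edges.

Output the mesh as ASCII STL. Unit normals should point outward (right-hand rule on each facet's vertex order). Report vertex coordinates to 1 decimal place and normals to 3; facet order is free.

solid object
 facet normal -0.615 -0.132 -0.777
  outer loop
   vertex 3.2 2.0 2.2
   vertex 0.2 4.2 4.2
   vertex 4.2 4.4 1.0
  endloop
 endfacet
 facet normal -0.193 -0.373 -0.907
  outer loop
   vertex 3.2 2.0 2.2
   vertex 4.2 4.4 1.0
   vertex 4.8 0.2 2.6
  endloop
 endfacet
 facet normal 0.192 0.935 0.299
  outer loop
   vertex 4.4 3.4 4.0
   vertex 4.2 4.4 1.0
   vertex 0.2 4.2 4.2
  endloop
 endfacet
 facet normal 0.991 0.133 -0.022
  outer loop
   vertex 4.4 3.4 4.0
   vertex 4.8 0.2 2.6
   vertex 4.2 4.4 1.0
  endloop
 endfacet
 facet normal -0.640 -0.199 -0.742
  outer loop
   vertex 2.6 0.2 3.2
   vertex 0.2 4.2 4.2
   vertex 3.2 2.0 2.2
  endloop
 endfacet
 facet normal -0.240 -0.409 -0.880
  outer loop
   vertex 2.6 0.2 3.2
   vertex 3.2 2.0 2.2
   vertex 4.8 0.2 2.6
  endloop
 endfacet
 facet normal 0.000 -0.243 0.970
  outer loop
   vertex 2.6 0.2 3.2
   vertex 4.4 3.4 4.0
   vertex 0.2 4.2 4.2
  endloop
 endfacet
 facet normal 0.245 -0.363 0.899
  outer loop
   vertex 2.6 0.2 3.2
   vertex 4.8 0.2 2.6
   vertex 4.4 3.4 4.0
  endloop
 endfacet
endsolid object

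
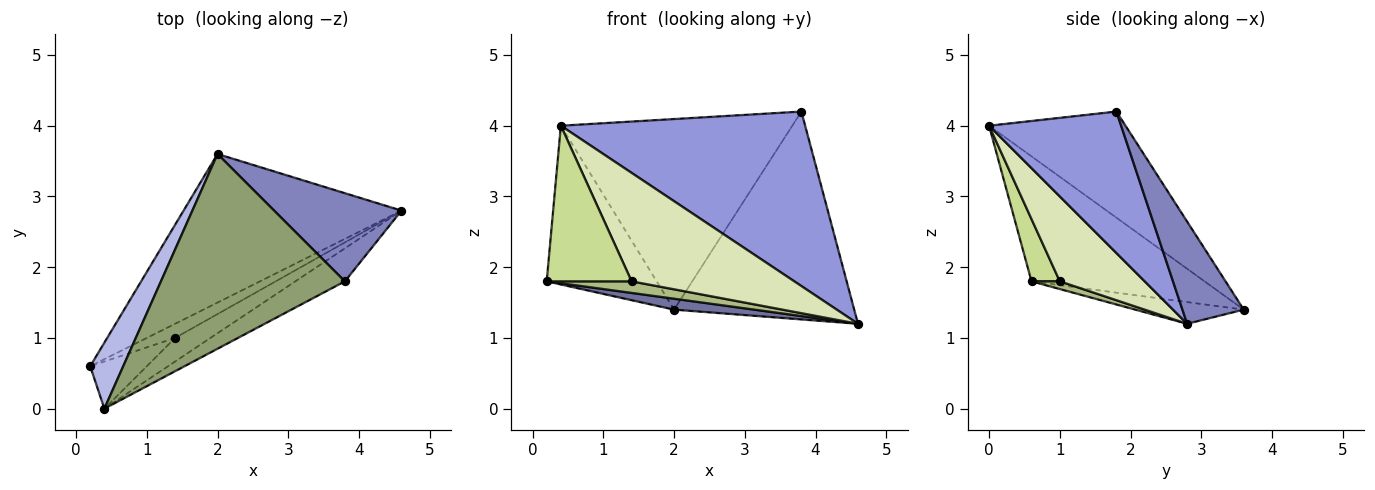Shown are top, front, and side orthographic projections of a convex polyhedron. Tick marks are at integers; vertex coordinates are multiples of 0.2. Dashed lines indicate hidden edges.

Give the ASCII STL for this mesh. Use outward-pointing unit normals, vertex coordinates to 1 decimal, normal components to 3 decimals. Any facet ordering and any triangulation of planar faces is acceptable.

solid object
 facet normal -0.099 -0.073 -0.992
  outer loop
   vertex 2.0 3.6 1.4
   vertex 4.6 2.8 1.2
   vertex 0.2 0.6 1.8
  endloop
 endfacet
 facet normal 0.299 0.879 0.373
  outer loop
   vertex 3.8 1.8 4.2
   vertex 4.6 2.8 1.2
   vertex 2.0 3.6 1.4
  endloop
 endfacet
 facet normal 0.469 -0.868 -0.164
  outer loop
   vertex 0.4 0.0 4.0
   vertex 4.6 2.8 1.2
   vertex 3.8 1.8 4.2
  endloop
 endfacet
 facet normal -0.824 0.523 0.218
  outer loop
   vertex 0.4 0.0 4.0
   vertex 2.0 3.6 1.4
   vertex 0.2 0.6 1.8
  endloop
 endfacet
 facet normal -0.381 0.647 0.661
  outer loop
   vertex 0.4 0.0 4.0
   vertex 3.8 1.8 4.2
   vertex 2.0 3.6 1.4
  endloop
 endfacet
 facet normal 0.207 -0.620 -0.757
  outer loop
   vertex 1.4 1.0 1.8
   vertex 0.2 0.6 1.8
   vertex 4.6 2.8 1.2
  endloop
 endfacet
 facet normal 0.304 -0.912 -0.276
  outer loop
   vertex 1.4 1.0 1.8
   vertex 0.4 0.0 4.0
   vertex 0.2 0.6 1.8
  endloop
 endfacet
 facet normal 0.454 -0.871 -0.189
  outer loop
   vertex 1.4 1.0 1.8
   vertex 4.6 2.8 1.2
   vertex 0.4 0.0 4.0
  endloop
 endfacet
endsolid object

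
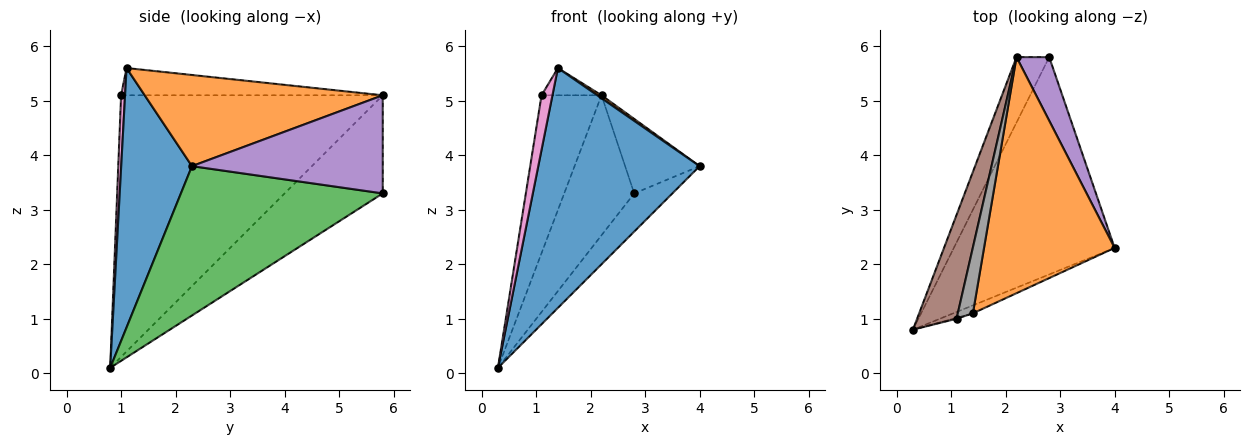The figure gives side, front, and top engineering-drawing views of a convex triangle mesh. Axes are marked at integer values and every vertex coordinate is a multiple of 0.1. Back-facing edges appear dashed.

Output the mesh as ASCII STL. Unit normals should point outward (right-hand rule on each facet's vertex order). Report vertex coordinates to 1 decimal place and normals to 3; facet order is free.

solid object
 facet normal 0.401 -0.915 -0.030
  outer loop
   vertex 1.4 1.1 5.6
   vertex 0.3 0.8 0.1
   vertex 4.0 2.3 3.8
  endloop
 endfacet
 facet normal 0.572 -0.010 0.820
  outer loop
   vertex 1.4 1.1 5.6
   vertex 4.0 2.3 3.8
   vertex 2.2 5.8 5.1
  endloop
 endfacet
 facet normal 0.675 0.128 -0.727
  outer loop
   vertex 2.8 5.8 3.3
   vertex 4.0 2.3 3.8
   vertex 0.3 0.8 0.1
  endloop
 endfacet
 facet normal -0.786 0.560 -0.262
  outer loop
   vertex 2.8 5.8 3.3
   vertex 0.3 0.8 0.1
   vertex 2.2 5.8 5.1
  endloop
 endfacet
 facet normal 0.890 0.347 0.297
  outer loop
   vertex 2.8 5.8 3.3
   vertex 2.2 5.8 5.1
   vertex 4.0 2.3 3.8
  endloop
 endfacet
 facet normal -0.964 0.221 0.145
  outer loop
   vertex 1.1 1.0 5.1
   vertex 2.2 5.8 5.1
   vertex 0.3 0.8 0.1
  endloop
 endfacet
 facet normal 0.342 -0.940 -0.017
  outer loop
   vertex 1.1 1.0 5.1
   vertex 0.3 0.8 0.1
   vertex 1.4 1.1 5.6
  endloop
 endfacet
 facet normal -0.858 0.197 0.475
  outer loop
   vertex 1.1 1.0 5.1
   vertex 1.4 1.1 5.6
   vertex 2.2 5.8 5.1
  endloop
 endfacet
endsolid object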